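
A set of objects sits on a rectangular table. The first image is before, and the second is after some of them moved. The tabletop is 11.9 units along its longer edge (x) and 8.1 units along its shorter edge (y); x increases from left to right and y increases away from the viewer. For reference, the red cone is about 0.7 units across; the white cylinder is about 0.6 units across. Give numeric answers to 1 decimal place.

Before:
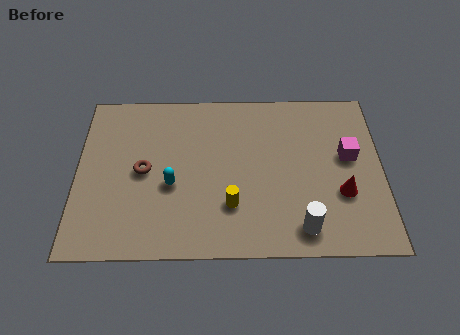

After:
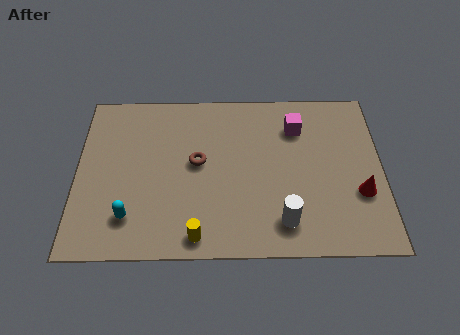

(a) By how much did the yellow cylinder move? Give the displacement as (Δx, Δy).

(-1.3, -1.4)

The yellow cylinder was at about (6.0, 2.3) and moved to about (4.7, 0.9).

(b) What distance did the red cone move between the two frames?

0.7

From (10.3, 2.8) to (11.0, 2.8), the red cone covered √(0.7² + 0.0²) ≈ 0.7 units.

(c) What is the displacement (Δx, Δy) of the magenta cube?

(-2.0, 1.5)

The magenta cube started near (10.6, 4.6) and ended near (8.6, 6.1).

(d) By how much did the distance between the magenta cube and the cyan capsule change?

+0.8

They were about 7.0 units apart before and 7.8 after — 0.8 units further apart.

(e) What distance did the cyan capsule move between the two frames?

2.2

The cyan capsule moved from about (3.7, 3.3) to (2.1, 1.8), a distance of √(1.6² + 1.5²) ≈ 2.2.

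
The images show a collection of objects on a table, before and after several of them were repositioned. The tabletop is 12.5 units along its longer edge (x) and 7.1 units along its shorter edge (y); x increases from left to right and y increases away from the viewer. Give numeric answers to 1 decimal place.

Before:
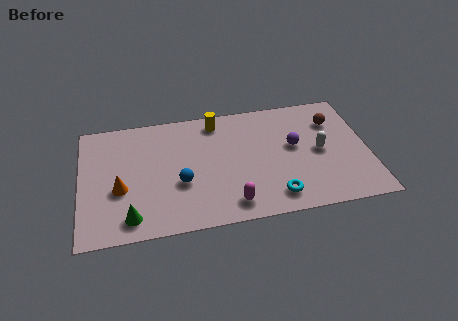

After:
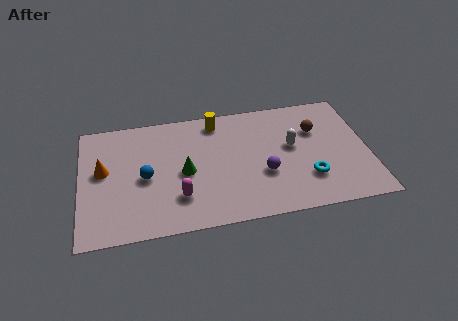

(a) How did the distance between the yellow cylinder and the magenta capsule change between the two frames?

-0.4

The distance was about 5.0 in the first image and 4.6 in the second, so they moved 0.4 units closer together.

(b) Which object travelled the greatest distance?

the green cone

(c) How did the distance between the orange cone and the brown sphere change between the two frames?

-0.4

Before: roughly 9.7 units apart; after: 9.3. That's 0.4 units closer together.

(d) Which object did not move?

the yellow cylinder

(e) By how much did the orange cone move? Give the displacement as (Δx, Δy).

(-0.7, 1.2)

The orange cone was at about (1.7, 2.8) and moved to about (1.0, 4.0).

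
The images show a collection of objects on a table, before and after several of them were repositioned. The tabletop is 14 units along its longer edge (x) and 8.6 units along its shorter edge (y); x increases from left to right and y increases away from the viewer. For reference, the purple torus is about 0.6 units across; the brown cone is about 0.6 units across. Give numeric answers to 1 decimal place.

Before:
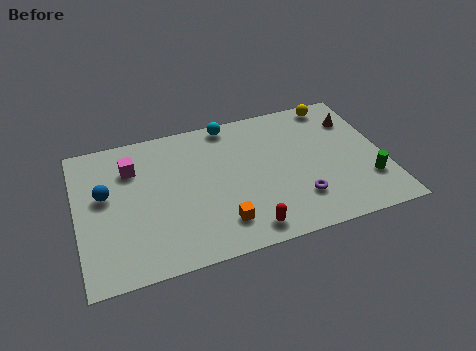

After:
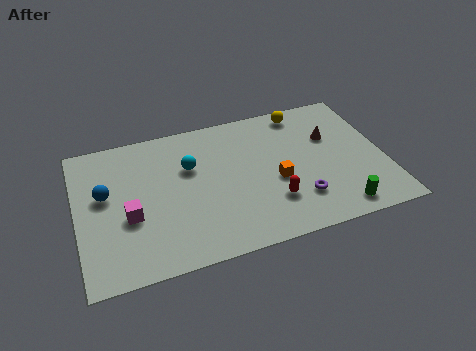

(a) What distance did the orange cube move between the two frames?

3.2

From (6.3, 1.8) to (9.0, 3.6), the orange cube covered √(2.7² + 1.8²) ≈ 3.2 units.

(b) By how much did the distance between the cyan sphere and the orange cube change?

-1.8

The distance was about 6.1 in the first image and 4.3 in the second, so they moved 1.8 units closer together.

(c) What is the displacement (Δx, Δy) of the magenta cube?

(-0.3, -2.9)

The magenta cube was at about (2.6, 6.3) and moved to about (2.3, 3.4).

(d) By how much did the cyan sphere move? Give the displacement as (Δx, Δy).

(-2.0, -2.2)

From the two frames, the cyan sphere sits at roughly (7.2, 7.8) before and (5.2, 5.6) after.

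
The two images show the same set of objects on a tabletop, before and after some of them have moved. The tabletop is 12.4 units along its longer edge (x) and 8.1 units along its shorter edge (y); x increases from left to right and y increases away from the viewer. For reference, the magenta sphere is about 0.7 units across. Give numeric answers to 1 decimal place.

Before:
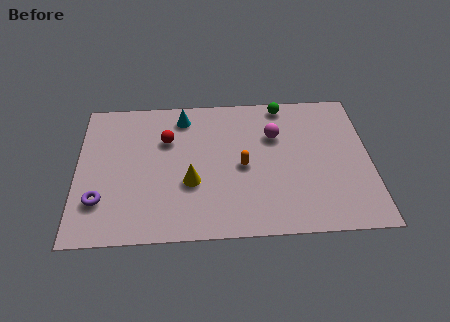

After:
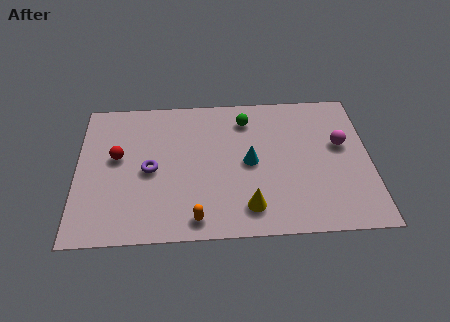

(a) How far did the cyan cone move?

4.0

From (4.5, 6.8) to (7.3, 4.0), the cyan cone covered √(2.8² + 2.8²) ≈ 4.0 units.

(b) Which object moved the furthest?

the cyan cone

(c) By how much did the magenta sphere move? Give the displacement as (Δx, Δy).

(2.8, -0.7)

The magenta sphere started near (8.4, 5.5) and ended near (11.2, 4.8).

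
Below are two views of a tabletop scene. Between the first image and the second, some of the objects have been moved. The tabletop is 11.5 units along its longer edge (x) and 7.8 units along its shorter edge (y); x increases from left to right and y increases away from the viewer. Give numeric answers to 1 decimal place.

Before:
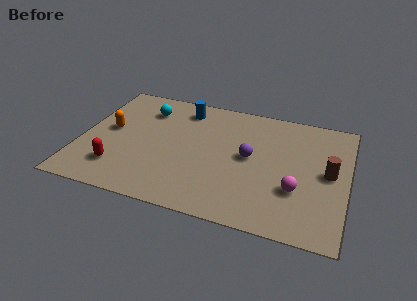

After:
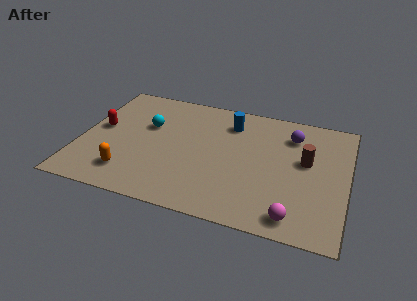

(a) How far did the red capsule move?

2.6

From (1.8, 1.8) to (0.8, 4.2), the red capsule covered √(1.0² + 2.4²) ≈ 2.6 units.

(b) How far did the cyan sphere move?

1.1

The cyan sphere was near (2.6, 6.0) before and (2.8, 4.9) after, so it travelled √(0.2² + 1.1²) ≈ 1.1 units.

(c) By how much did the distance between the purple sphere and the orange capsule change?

+1.9

Before: roughly 6.1 units apart; after: 8.0. That's 1.9 units further apart.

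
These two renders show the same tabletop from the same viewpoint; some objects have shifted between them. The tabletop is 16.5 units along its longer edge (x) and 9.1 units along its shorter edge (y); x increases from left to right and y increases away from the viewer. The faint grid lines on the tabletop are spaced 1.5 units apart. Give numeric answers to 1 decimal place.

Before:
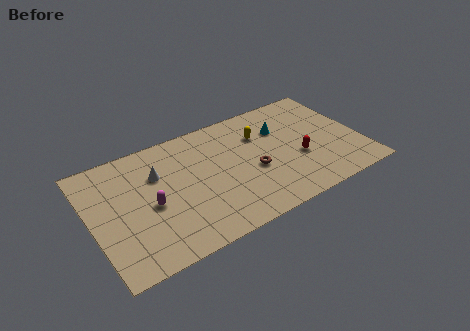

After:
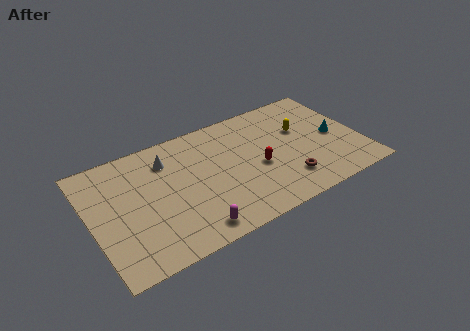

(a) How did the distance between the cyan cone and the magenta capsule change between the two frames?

+1.2

Before: roughly 8.7 units apart; after: 9.9. That's 1.2 units further apart.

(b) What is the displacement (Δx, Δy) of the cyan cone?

(3.1, -2.0)

From the two frames, the cyan cone sits at roughly (11.9, 6.3) before and (15.0, 4.3) after.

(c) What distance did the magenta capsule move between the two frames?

3.6

From (3.5, 4.1) to (5.6, 1.2), the magenta capsule covered √(2.1² + 2.9²) ≈ 3.6 units.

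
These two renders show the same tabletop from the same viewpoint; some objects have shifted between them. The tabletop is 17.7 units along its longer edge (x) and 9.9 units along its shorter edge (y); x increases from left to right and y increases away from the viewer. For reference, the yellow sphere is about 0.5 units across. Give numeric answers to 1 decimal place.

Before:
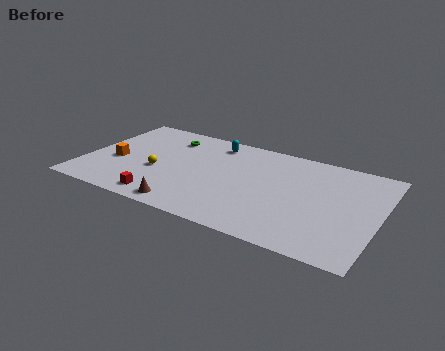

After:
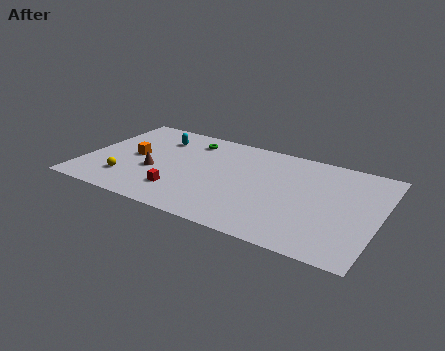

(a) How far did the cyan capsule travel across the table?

3.5

The cyan capsule was near (7.4, 8.4) before and (4.0, 7.6) after, so it travelled √(3.4² + 0.8²) ≈ 3.5 units.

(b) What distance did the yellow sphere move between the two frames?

2.3

From (4.5, 4.0) to (2.8, 2.4), the yellow sphere covered √(1.7² + 1.6²) ≈ 2.3 units.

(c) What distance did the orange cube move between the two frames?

1.3

The orange cube was near (1.9, 4.1) before and (2.9, 5.0) after, so it travelled √(1.0² + 0.9²) ≈ 1.3 units.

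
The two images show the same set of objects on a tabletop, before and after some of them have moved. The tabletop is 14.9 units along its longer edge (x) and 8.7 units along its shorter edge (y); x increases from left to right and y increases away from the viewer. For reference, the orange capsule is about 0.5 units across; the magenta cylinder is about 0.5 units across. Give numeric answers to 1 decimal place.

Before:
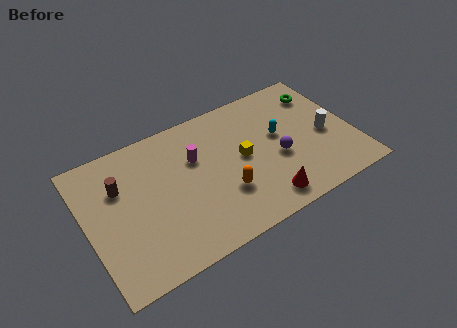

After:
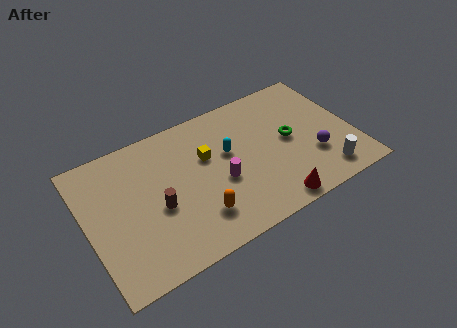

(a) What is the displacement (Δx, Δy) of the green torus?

(-2.2, -2.3)

From the two frames, the green torus sits at roughly (13.6, 6.8) before and (11.4, 4.5) after.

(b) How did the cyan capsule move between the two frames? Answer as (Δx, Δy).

(-2.9, 0.2)

The cyan capsule started near (10.9, 5.0) and ended near (8.0, 5.2).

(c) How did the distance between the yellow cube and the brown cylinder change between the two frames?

-3.3

The distance was about 6.8 in the first image and 3.5 in the second, so they moved 3.3 units closer together.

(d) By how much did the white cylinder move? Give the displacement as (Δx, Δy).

(-0.5, -2.5)

The white cylinder started near (13.4, 3.9) and ended near (12.9, 1.4).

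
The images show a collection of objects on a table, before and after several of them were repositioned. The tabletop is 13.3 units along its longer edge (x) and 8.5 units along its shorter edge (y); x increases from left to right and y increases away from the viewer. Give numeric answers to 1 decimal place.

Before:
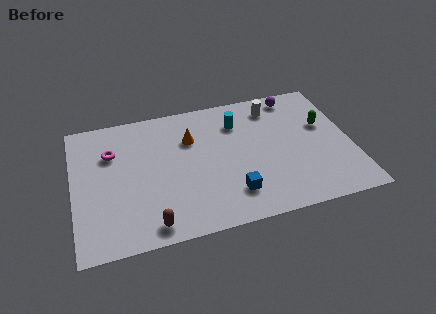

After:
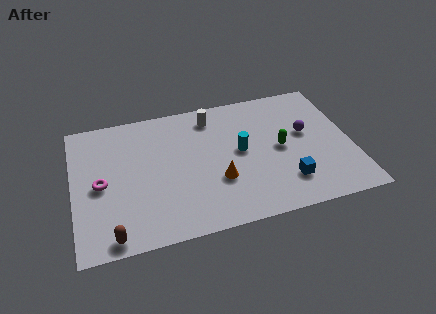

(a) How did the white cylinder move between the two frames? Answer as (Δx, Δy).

(-3.0, 0.1)

From the two frames, the white cylinder sits at roughly (9.8, 7.0) before and (6.8, 7.1) after.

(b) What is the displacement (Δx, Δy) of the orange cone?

(1.1, -3.0)

From the two frames, the orange cone sits at roughly (5.7, 5.9) before and (6.8, 2.9) after.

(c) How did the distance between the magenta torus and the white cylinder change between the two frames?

-1.7

The distance was about 8.0 in the first image and 6.3 in the second, so they moved 1.7 units closer together.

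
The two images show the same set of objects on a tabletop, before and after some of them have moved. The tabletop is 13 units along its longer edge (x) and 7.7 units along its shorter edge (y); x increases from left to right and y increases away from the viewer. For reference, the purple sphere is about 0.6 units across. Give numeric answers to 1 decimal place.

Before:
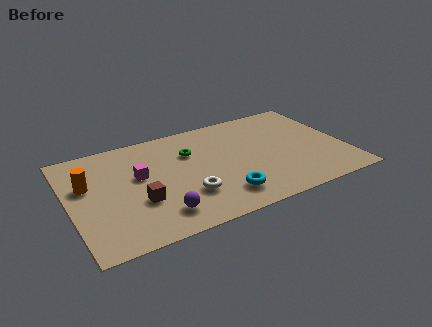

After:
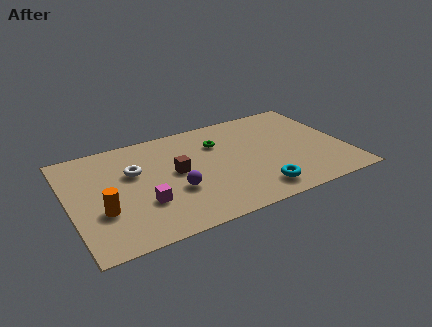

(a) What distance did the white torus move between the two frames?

3.4

From (5.3, 2.3) to (3.1, 4.9), the white torus covered √(2.2² + 2.6²) ≈ 3.4 units.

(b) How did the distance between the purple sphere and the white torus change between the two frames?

+1.1

They were about 1.6 units apart before and 2.7 after — 1.1 units further apart.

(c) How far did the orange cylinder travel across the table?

2.2

From (0.9, 4.8) to (1.4, 2.7), the orange cylinder covered √(0.5² + 2.1²) ≈ 2.2 units.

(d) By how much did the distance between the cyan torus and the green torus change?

+0.5

The distance was about 3.9 in the first image and 4.4 in the second, so they moved 0.5 units further apart.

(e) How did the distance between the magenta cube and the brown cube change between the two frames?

+0.5

The distance was about 1.8 in the first image and 2.3 in the second, so they moved 0.5 units further apart.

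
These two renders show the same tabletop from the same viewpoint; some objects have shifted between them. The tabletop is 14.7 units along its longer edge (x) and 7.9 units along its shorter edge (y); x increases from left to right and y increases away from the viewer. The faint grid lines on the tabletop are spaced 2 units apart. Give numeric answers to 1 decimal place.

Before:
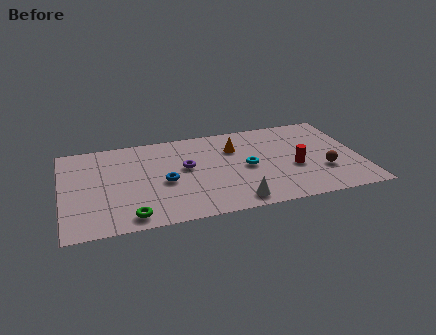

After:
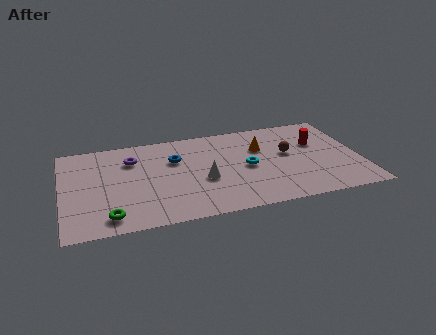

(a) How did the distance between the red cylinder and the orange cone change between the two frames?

-0.9

They were about 3.7 units apart before and 2.8 after — 0.9 units closer together.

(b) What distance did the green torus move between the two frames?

1.0

The green torus was near (3.2, 1.0) before and (2.2, 1.2) after, so it travelled √(1.0² + 0.2²) ≈ 1.0 units.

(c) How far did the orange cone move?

1.3

The orange cone moved from about (8.6, 5.6) to (9.9, 5.3), a distance of √(1.3² + 0.3²) ≈ 1.3.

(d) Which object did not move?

the cyan torus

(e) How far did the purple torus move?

2.9

The purple torus was near (6.1, 4.5) before and (3.5, 5.8) after, so it travelled √(2.6² + 1.3²) ≈ 2.9 units.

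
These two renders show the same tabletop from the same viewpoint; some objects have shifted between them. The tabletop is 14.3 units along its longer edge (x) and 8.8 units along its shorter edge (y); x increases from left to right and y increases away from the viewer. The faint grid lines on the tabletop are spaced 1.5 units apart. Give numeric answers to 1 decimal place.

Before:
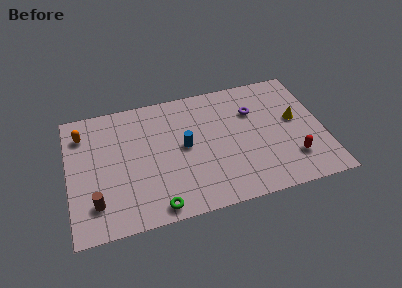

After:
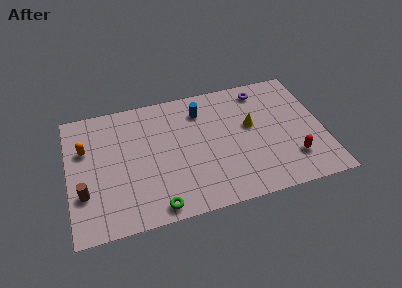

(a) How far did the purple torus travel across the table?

1.5

From (10.5, 6.1) to (11.1, 7.5), the purple torus covered √(0.6² + 1.4²) ≈ 1.5 units.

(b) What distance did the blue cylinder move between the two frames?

2.5

The blue cylinder moved from about (6.5, 4.6) to (7.6, 6.9), a distance of √(1.1² + 2.3²) ≈ 2.5.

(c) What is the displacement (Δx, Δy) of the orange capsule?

(0.1, -1.1)

From the two frames, the orange capsule sits at roughly (0.9, 6.9) before and (1.0, 5.8) after.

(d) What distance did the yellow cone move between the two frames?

2.5

The yellow cone moved from about (12.8, 4.9) to (10.3, 5.1), a distance of √(2.5² + 0.2²) ≈ 2.5.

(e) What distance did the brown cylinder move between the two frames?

1.0

The brown cylinder was near (1.4, 2.0) before and (0.8, 2.8) after, so it travelled √(0.6² + 0.8²) ≈ 1.0 units.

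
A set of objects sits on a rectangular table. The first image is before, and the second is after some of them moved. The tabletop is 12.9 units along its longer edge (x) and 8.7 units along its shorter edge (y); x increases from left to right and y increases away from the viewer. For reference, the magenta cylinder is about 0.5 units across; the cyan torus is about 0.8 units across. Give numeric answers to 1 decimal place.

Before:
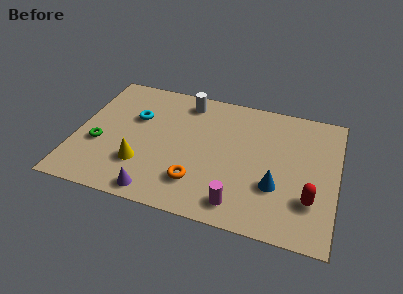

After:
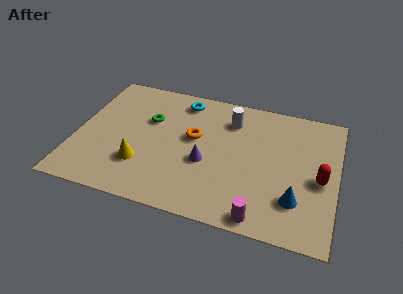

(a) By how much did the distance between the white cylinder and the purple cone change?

-3.2

Before: roughly 6.6 units apart; after: 3.4. That's 3.2 units closer together.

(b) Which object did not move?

the yellow cone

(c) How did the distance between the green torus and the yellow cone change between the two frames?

+0.8

Before: roughly 2.3 units apart; after: 3.1. That's 0.8 units further apart.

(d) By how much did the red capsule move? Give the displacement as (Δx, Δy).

(0.4, 1.4)

From the two frames, the red capsule sits at roughly (11.7, 2.5) before and (12.1, 3.9) after.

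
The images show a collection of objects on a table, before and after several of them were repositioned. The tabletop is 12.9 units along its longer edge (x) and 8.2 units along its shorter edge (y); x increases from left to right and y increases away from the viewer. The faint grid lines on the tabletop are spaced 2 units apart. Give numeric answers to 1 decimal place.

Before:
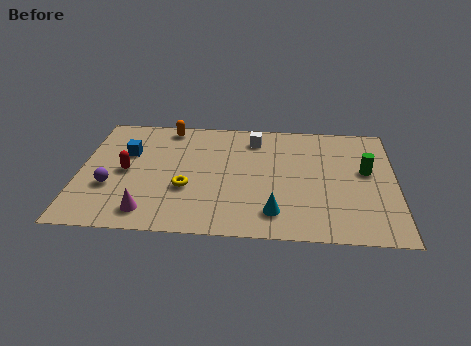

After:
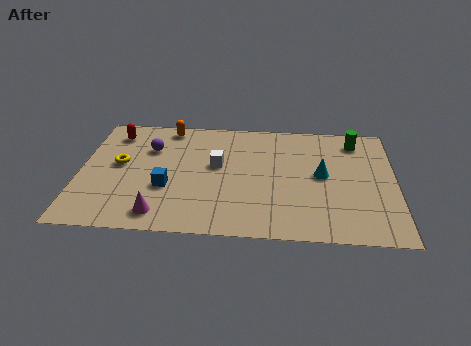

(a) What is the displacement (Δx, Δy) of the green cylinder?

(-0.4, 2.1)

From the two frames, the green cylinder sits at roughly (11.7, 4.7) before and (11.3, 6.8) after.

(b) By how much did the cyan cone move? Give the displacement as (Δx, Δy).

(1.9, 2.7)

From the two frames, the cyan cone sits at roughly (8.0, 1.6) before and (9.9, 4.3) after.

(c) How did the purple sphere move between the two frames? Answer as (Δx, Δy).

(1.5, 2.8)

The purple sphere started near (1.3, 2.9) and ended near (2.8, 5.7).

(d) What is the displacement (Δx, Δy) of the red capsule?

(-0.6, 2.7)

The red capsule was at about (1.9, 4.0) and moved to about (1.3, 6.7).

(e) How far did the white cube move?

2.5

The white cube was near (7.1, 6.7) before and (5.6, 4.7) after, so it travelled √(1.5² + 2.0²) ≈ 2.5 units.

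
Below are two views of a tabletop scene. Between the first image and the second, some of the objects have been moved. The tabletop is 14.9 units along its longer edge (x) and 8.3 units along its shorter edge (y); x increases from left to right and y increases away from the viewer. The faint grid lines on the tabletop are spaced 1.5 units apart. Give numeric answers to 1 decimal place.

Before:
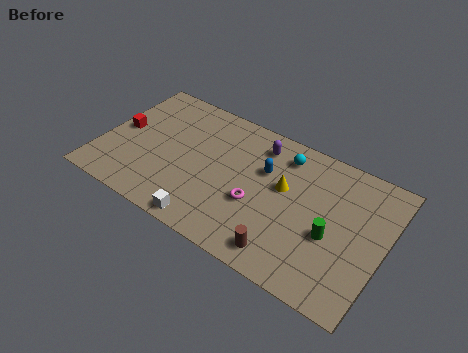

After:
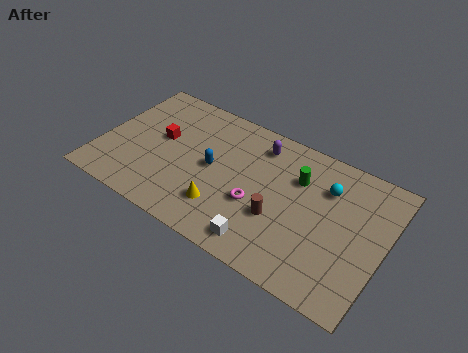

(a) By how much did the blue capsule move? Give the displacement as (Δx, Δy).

(-2.6, -1.2)

The blue capsule was at about (8.5, 5.4) and moved to about (5.9, 4.2).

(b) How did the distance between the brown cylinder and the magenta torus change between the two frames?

-1.5

They were about 2.7 units apart before and 1.2 after — 1.5 units closer together.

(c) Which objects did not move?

the purple capsule and the magenta torus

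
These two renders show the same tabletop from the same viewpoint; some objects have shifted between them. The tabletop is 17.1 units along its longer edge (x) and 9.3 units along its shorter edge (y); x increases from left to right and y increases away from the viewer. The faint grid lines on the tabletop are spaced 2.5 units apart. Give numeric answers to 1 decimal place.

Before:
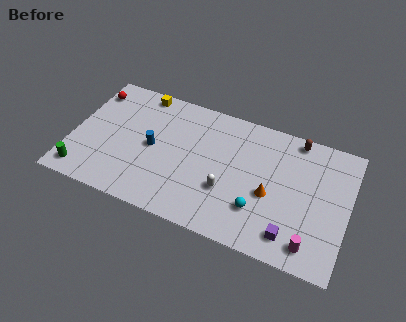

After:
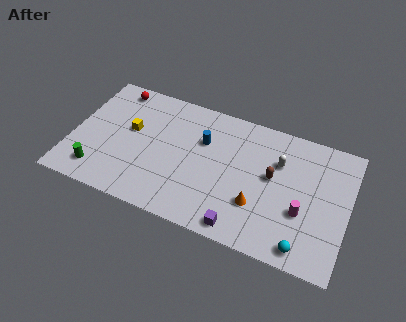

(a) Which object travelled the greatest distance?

the white capsule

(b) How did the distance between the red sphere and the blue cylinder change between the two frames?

+1.0

They were about 5.1 units apart before and 6.1 after — 1.0 units further apart.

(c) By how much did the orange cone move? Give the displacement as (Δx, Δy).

(-0.7, -1.0)

The orange cone started near (12.4, 3.9) and ended near (11.7, 2.9).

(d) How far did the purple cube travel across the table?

3.1

The purple cube was near (13.9, 1.6) before and (10.9, 1.0) after, so it travelled √(3.0² + 0.6²) ≈ 3.1 units.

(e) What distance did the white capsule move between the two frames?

4.3

From (9.8, 3.2) to (12.7, 6.4), the white capsule covered √(2.9² + 3.2²) ≈ 4.3 units.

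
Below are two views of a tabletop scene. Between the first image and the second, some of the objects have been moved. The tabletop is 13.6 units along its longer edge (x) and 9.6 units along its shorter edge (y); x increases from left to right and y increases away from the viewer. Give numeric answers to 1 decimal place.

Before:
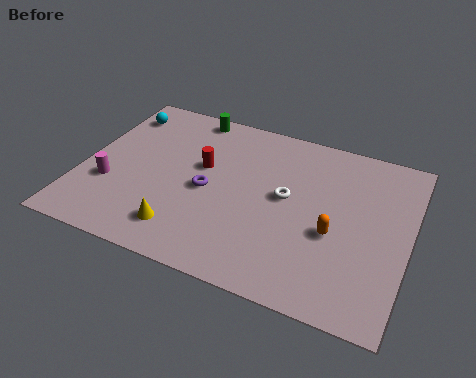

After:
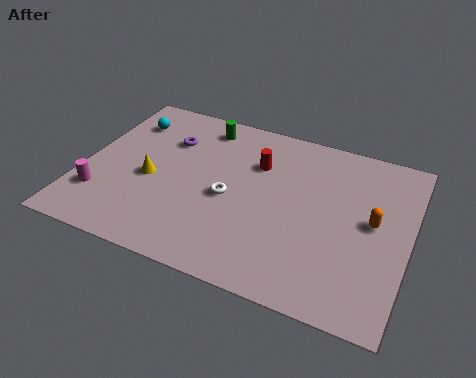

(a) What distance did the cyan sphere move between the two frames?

0.6

The cyan sphere moved from about (1.0, 7.8) to (1.4, 7.4), a distance of √(0.4² + 0.4²) ≈ 0.6.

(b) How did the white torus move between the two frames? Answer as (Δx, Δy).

(-2.3, -0.9)

The white torus started near (8.5, 5.2) and ended near (6.2, 4.3).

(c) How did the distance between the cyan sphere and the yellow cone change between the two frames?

-3.5

Before: roughly 7.0 units apart; after: 3.5. That's 3.5 units closer together.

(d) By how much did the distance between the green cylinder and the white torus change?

-1.5

The distance was about 5.7 in the first image and 4.2 in the second, so they moved 1.5 units closer together.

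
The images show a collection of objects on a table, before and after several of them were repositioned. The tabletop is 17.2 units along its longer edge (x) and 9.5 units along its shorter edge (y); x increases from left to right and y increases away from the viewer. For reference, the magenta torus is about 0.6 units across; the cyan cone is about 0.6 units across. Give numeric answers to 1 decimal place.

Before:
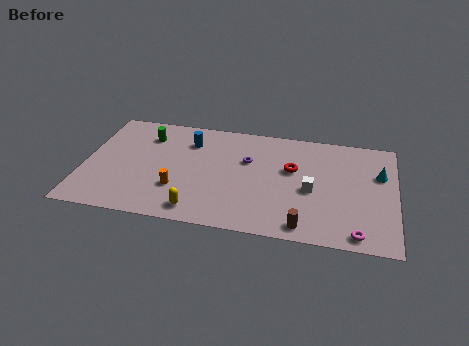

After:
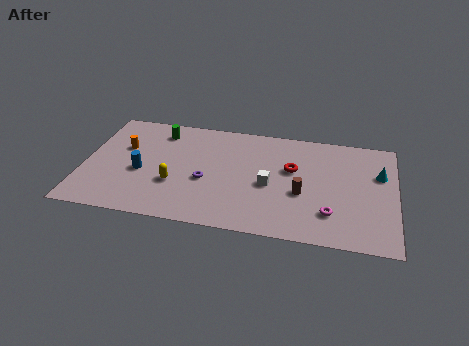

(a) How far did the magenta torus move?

2.1

The magenta torus moved from about (15.2, 1.0) to (13.7, 2.4), a distance of √(1.5² + 1.4²) ≈ 2.1.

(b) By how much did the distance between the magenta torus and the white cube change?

-0.3

Before: roughly 4.1 units apart; after: 3.8. That's 0.3 units closer together.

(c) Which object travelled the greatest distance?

the orange cylinder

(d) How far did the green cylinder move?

0.9

The green cylinder moved from about (3.3, 7.3) to (4.0, 7.8), a distance of √(0.7² + 0.5²) ≈ 0.9.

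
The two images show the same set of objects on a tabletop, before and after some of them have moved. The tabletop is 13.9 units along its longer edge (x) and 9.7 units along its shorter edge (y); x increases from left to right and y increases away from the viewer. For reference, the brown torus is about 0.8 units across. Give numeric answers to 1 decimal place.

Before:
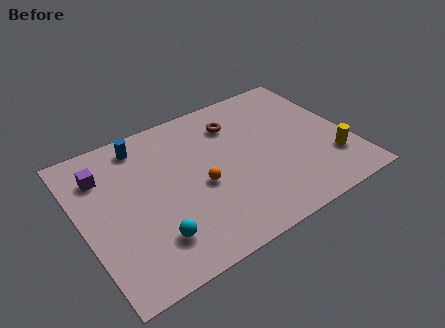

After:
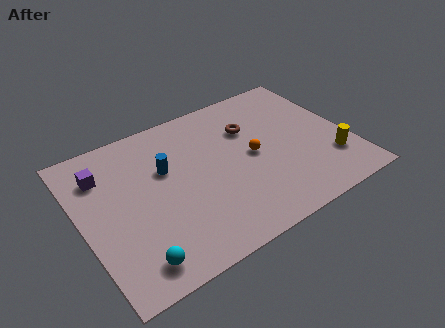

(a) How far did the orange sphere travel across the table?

3.0

From (6.0, 4.2) to (8.9, 4.8), the orange sphere covered √(2.9² + 0.6²) ≈ 3.0 units.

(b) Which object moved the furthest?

the orange sphere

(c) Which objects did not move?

the yellow cylinder and the purple cube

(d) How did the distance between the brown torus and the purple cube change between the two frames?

+0.7

They were about 7.0 units apart before and 7.7 after — 0.7 units further apart.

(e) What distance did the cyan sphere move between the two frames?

1.4

The cyan sphere moved from about (3.2, 2.2) to (2.1, 1.4), a distance of √(1.1² + 0.8²) ≈ 1.4.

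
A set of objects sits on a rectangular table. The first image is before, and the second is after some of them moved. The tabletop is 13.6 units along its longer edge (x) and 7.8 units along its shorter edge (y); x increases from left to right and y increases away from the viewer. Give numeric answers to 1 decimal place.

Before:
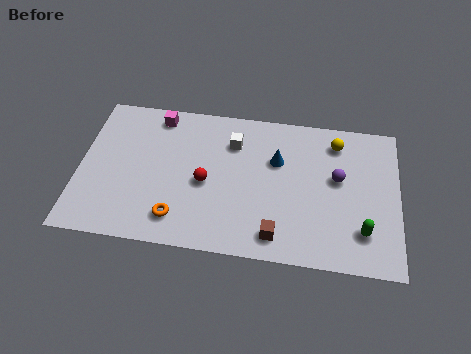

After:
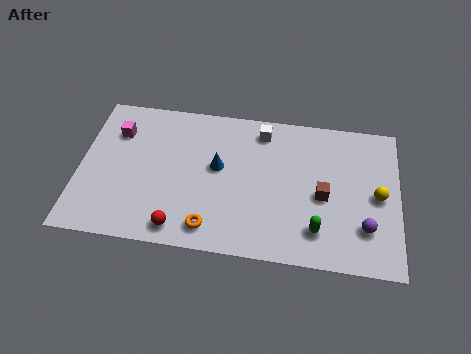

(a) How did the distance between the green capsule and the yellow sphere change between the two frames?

-1.4

They were about 4.7 units apart before and 3.3 after — 1.4 units closer together.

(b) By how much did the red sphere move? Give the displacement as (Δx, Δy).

(-1.0, -2.5)

The red sphere started near (5.4, 3.5) and ended near (4.4, 1.0).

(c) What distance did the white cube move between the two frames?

1.4

The white cube moved from about (6.5, 5.8) to (7.7, 6.6), a distance of √(1.2² + 0.8²) ≈ 1.4.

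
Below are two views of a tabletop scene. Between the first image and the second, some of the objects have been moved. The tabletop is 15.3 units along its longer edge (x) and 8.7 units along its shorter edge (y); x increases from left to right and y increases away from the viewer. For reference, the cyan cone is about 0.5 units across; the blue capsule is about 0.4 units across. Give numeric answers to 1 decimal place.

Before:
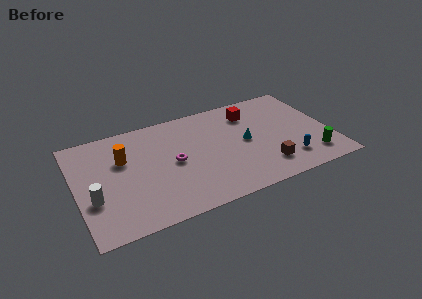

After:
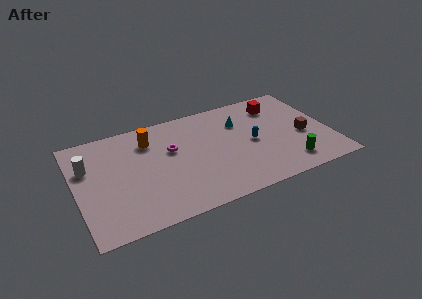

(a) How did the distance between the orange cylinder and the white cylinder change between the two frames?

+0.6

Before: roughly 3.3 units apart; after: 3.9. That's 0.6 units further apart.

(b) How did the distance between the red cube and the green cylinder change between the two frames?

-0.7

The distance was about 6.0 in the first image and 5.3 in the second, so they moved 0.7 units closer together.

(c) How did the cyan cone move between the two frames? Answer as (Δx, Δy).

(-0.1, 1.8)

From the two frames, the cyan cone sits at roughly (10.2, 4.4) before and (10.1, 6.2) after.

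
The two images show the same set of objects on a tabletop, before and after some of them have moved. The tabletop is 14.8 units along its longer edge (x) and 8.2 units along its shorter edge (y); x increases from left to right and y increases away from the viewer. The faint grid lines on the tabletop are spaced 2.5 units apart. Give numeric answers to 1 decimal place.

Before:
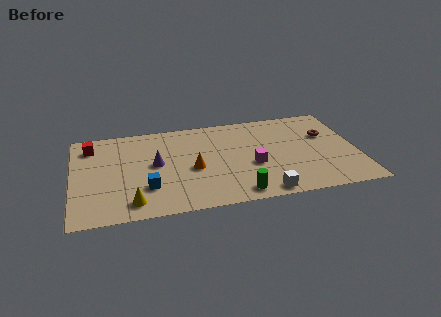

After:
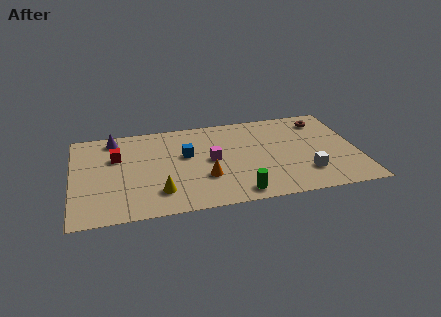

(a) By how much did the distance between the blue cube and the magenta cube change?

-4.1

The distance was about 5.6 in the first image and 1.5 in the second, so they moved 4.1 units closer together.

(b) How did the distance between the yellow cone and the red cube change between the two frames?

-1.6

Before: roughly 5.7 units apart; after: 4.1. That's 1.6 units closer together.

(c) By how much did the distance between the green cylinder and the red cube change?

-1.8

They were about 9.3 units apart before and 7.5 after — 1.8 units closer together.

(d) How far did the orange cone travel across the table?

1.1

From (6.2, 3.6) to (6.8, 2.7), the orange cone covered √(0.6² + 0.9²) ≈ 1.1 units.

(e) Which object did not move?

the green cylinder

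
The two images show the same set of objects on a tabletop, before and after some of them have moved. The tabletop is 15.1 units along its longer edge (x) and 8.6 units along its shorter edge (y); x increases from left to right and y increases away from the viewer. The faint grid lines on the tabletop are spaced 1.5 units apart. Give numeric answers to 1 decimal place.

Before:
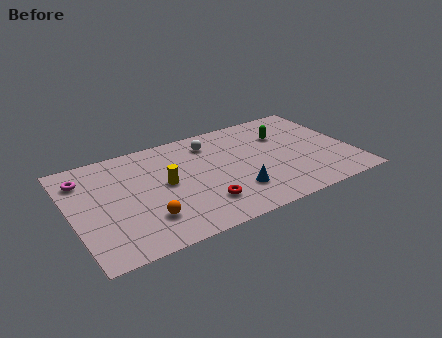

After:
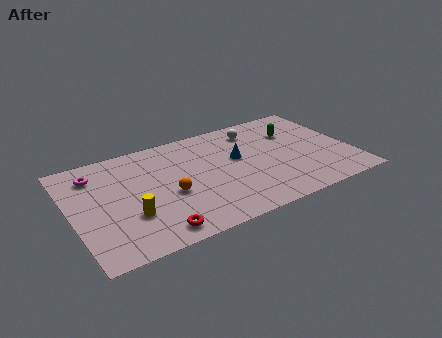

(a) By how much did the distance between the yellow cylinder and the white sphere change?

+4.8

The distance was about 3.7 in the first image and 8.5 in the second, so they moved 4.8 units further apart.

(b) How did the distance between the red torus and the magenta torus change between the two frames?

-1.2

Before: roughly 7.4 units apart; after: 6.2. That's 1.2 units closer together.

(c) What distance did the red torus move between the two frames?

2.9

The red torus moved from about (6.7, 2.1) to (4.0, 1.1), a distance of √(2.7² + 1.0²) ≈ 2.9.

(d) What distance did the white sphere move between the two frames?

2.5

The white sphere was near (7.8, 6.9) before and (10.3, 7.0) after, so it travelled √(2.5² + 0.1²) ≈ 2.5 units.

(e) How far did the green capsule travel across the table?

0.6

From (11.7, 6.0) to (12.3, 6.0), the green capsule covered √(0.6² + 0.0²) ≈ 0.6 units.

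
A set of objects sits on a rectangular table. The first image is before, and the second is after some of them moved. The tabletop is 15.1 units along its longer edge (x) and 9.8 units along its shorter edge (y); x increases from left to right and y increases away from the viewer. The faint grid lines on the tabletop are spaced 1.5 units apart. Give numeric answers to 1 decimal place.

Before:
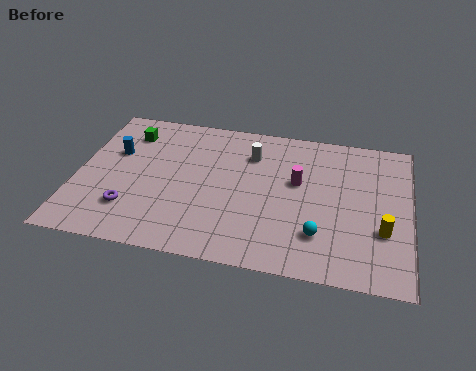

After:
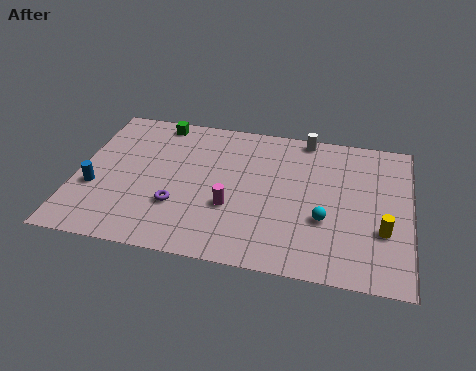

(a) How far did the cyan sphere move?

1.0

The cyan sphere moved from about (11.1, 2.5) to (11.3, 3.5), a distance of √(0.2² + 1.0²) ≈ 1.0.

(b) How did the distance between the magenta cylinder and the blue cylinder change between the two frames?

-2.2

The distance was about 8.4 in the first image and 6.2 in the second, so they moved 2.2 units closer together.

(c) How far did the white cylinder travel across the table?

2.9

The white cylinder moved from about (7.8, 7.3) to (10.2, 9.0), a distance of √(2.4² + 1.7²) ≈ 2.9.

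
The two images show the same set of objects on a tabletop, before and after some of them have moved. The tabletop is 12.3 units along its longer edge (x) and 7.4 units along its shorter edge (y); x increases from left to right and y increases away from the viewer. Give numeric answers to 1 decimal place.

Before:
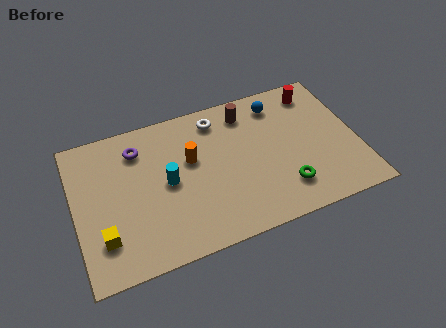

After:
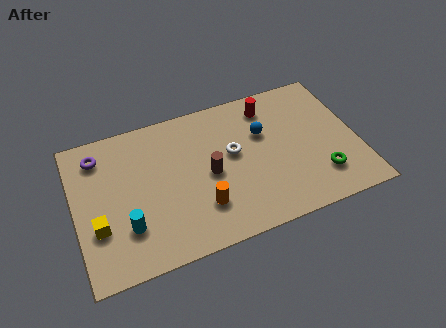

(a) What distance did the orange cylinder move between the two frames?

2.5

The orange cylinder moved from about (5.1, 4.5) to (5.3, 2.0), a distance of √(0.2² + 2.5²) ≈ 2.5.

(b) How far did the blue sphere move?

1.5

The blue sphere moved from about (9.1, 6.1) to (8.3, 4.8), a distance of √(0.8² + 1.3²) ≈ 1.5.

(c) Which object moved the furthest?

the brown cylinder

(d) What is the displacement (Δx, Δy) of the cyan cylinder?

(-1.9, -1.6)

The cyan cylinder was at about (4.0, 3.7) and moved to about (2.1, 2.1).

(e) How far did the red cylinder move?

2.1

From (10.8, 6.2) to (8.7, 6.1), the red cylinder covered √(2.1² + 0.1²) ≈ 2.1 units.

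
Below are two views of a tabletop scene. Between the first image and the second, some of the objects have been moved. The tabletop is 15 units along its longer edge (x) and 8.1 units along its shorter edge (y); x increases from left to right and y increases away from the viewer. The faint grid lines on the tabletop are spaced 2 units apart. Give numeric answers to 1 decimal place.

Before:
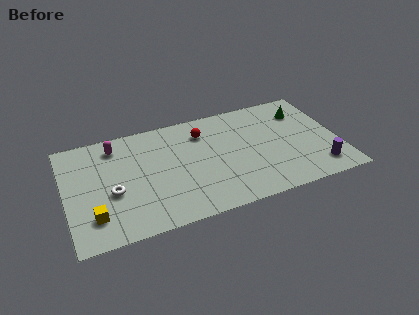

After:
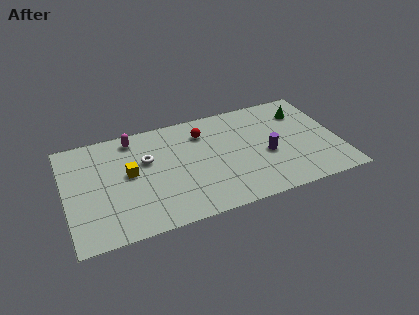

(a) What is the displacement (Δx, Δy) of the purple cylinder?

(-2.7, 1.9)

From the two frames, the purple cylinder sits at roughly (13.7, 1.5) before and (11.0, 3.4) after.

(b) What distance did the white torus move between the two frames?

2.7

The white torus moved from about (2.5, 3.3) to (4.5, 5.1), a distance of √(2.0² + 1.8²) ≈ 2.7.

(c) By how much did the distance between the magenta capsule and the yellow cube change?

-2.4

Before: roughly 5.0 units apart; after: 2.6. That's 2.4 units closer together.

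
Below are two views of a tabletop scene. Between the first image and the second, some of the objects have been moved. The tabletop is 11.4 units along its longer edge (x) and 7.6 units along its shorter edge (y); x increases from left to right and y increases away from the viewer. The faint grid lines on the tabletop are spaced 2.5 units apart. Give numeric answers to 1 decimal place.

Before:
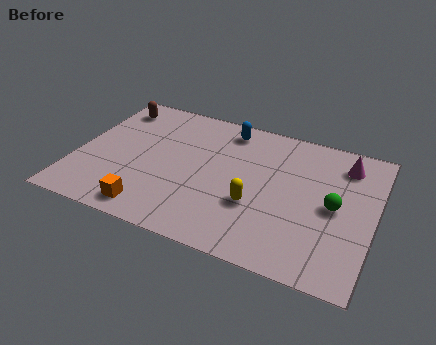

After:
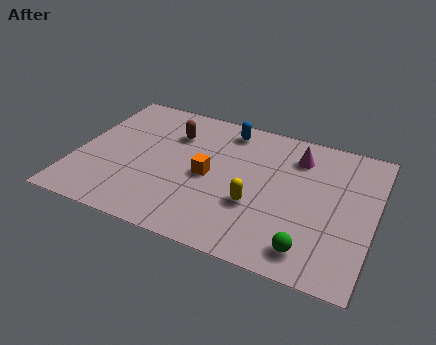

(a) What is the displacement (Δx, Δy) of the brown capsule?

(2.5, -0.8)

The brown capsule started near (1.0, 6.3) and ended near (3.5, 5.5).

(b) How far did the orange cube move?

3.2

The orange cube moved from about (3.2, 1.0) to (5.1, 3.6), a distance of √(1.9² + 2.6²) ≈ 3.2.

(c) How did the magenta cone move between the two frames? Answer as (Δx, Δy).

(-1.8, -0.2)

From the two frames, the magenta cone sits at roughly (10.1, 6.1) before and (8.3, 5.9) after.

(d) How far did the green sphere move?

2.6

The green sphere was near (9.9, 3.7) before and (9.2, 1.2) after, so it travelled √(0.7² + 2.5²) ≈ 2.6 units.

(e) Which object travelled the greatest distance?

the orange cube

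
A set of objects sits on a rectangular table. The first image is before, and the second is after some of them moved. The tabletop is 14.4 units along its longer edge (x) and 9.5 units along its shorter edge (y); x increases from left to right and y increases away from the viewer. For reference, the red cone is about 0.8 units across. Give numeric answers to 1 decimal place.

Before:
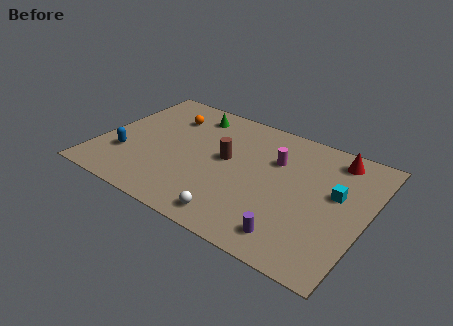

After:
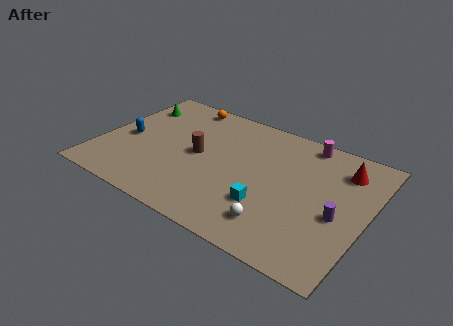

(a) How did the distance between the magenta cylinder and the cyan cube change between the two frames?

+2.2

They were about 3.5 units apart before and 5.7 after — 2.2 units further apart.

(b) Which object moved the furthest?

the cyan cube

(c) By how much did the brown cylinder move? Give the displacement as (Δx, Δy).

(-1.5, -0.4)

The brown cylinder was at about (6.8, 5.2) and moved to about (5.3, 4.8).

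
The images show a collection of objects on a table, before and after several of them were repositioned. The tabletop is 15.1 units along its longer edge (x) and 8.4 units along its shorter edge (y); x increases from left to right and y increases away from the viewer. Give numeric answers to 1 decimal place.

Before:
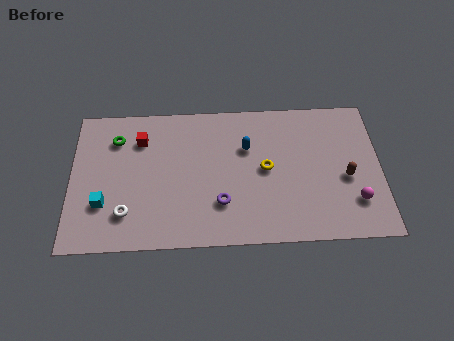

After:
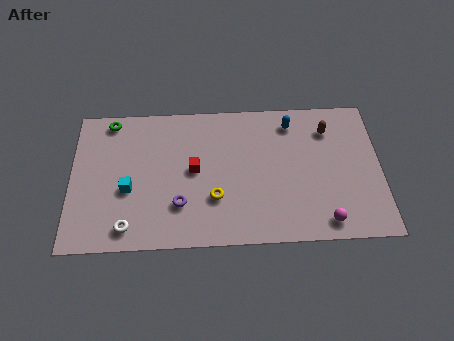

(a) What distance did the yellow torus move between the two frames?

3.0

From (9.5, 4.3) to (7.0, 2.7), the yellow torus covered √(2.5² + 1.6²) ≈ 3.0 units.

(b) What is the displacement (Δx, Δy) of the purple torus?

(-2.0, 0.0)

From the two frames, the purple torus sits at roughly (7.3, 2.4) before and (5.3, 2.4) after.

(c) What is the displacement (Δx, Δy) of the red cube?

(2.6, -1.9)

From the two frames, the red cube sits at roughly (3.4, 6.3) before and (6.0, 4.4) after.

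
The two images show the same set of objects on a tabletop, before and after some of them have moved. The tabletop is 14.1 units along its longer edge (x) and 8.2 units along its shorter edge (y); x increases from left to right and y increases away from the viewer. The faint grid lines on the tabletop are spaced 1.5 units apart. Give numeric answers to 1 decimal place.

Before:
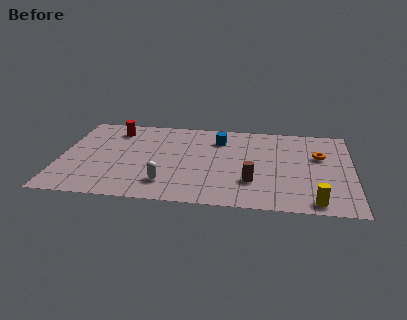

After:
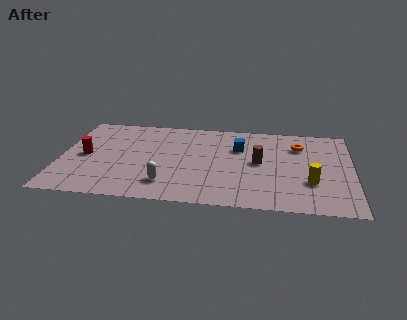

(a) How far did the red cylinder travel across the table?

3.0

From (2.5, 6.7) to (1.2, 4.0), the red cylinder covered √(1.3² + 2.7²) ≈ 3.0 units.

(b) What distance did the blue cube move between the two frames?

1.2

The blue cube was near (7.6, 6.3) before and (8.6, 5.6) after, so it travelled √(1.0² + 0.7²) ≈ 1.2 units.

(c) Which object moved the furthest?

the red cylinder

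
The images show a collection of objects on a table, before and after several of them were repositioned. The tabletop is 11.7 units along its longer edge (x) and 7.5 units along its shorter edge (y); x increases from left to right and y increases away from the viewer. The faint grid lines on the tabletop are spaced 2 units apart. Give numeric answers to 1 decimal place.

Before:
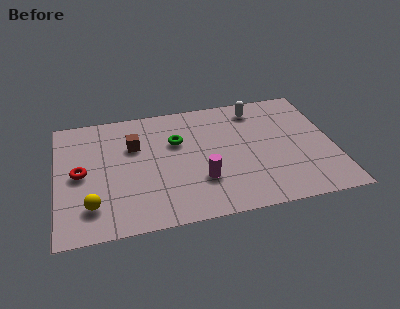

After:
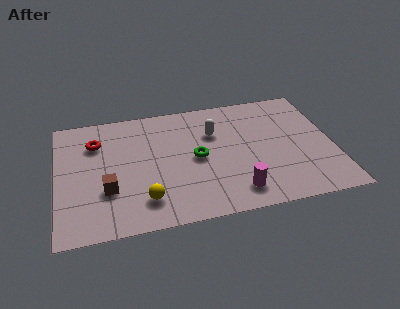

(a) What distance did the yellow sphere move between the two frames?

2.2

The yellow sphere was near (1.4, 1.7) before and (3.6, 1.6) after, so it travelled √(2.2² + 0.1²) ≈ 2.2 units.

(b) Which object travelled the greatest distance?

the brown cube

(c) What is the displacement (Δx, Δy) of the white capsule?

(-1.9, -1.2)

The white capsule started near (8.6, 6.3) and ended near (6.7, 5.1).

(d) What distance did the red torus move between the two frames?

1.9

From (1.0, 3.7) to (1.7, 5.5), the red torus covered √(0.7² + 1.8²) ≈ 1.9 units.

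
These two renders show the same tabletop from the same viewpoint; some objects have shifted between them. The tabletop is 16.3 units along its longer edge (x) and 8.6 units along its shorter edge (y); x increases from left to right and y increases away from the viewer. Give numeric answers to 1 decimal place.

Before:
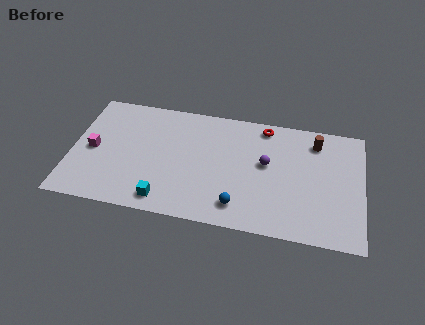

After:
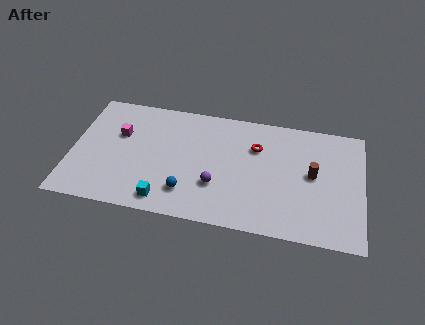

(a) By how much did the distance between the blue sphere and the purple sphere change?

-1.8

They were about 3.6 units apart before and 1.8 after — 1.8 units closer together.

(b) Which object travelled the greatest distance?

the purple sphere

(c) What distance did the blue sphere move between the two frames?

2.9

The blue sphere moved from about (9.5, 1.6) to (6.6, 2.0), a distance of √(2.9² + 0.4²) ≈ 2.9.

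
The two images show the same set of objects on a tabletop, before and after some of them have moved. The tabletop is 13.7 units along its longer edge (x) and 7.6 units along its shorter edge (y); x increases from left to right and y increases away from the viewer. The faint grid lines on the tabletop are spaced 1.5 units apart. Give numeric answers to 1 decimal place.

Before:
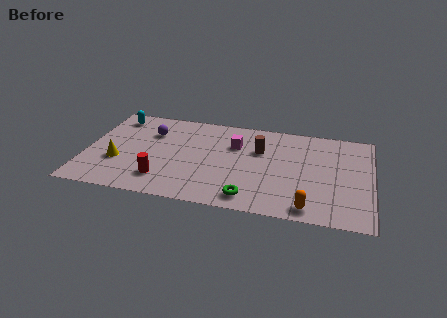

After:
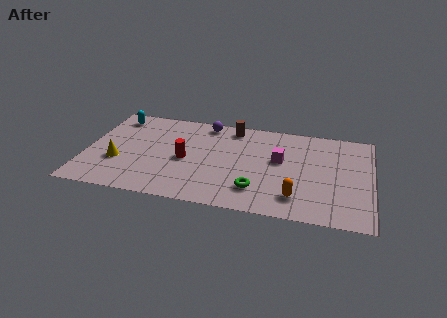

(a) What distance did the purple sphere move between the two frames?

2.9

From (3.0, 5.4) to (5.6, 6.7), the purple sphere covered √(2.6² + 1.3²) ≈ 2.9 units.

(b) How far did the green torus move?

0.8

The green torus was near (8.0, 1.1) before and (8.3, 1.8) after, so it travelled √(0.3² + 0.7²) ≈ 0.8 units.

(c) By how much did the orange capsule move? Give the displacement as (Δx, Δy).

(-0.6, 0.7)

From the two frames, the orange capsule sits at roughly (10.8, 0.9) before and (10.2, 1.6) after.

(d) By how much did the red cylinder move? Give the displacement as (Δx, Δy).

(1.0, 1.8)

From the two frames, the red cylinder sits at roughly (3.8, 1.7) before and (4.8, 3.5) after.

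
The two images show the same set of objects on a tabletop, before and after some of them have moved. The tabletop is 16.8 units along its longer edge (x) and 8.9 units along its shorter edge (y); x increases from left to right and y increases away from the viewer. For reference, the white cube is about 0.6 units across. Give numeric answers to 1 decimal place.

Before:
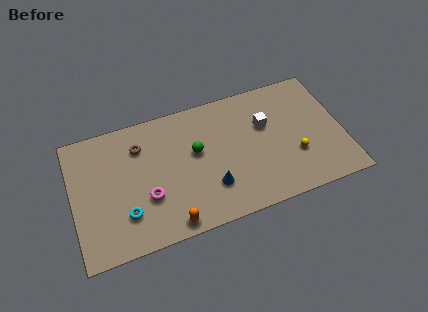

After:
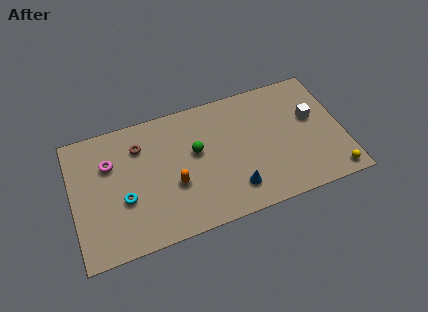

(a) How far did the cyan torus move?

1.0

The cyan torus moved from about (3.1, 2.4) to (3.1, 3.4), a distance of √(0.0² + 1.0²) ≈ 1.0.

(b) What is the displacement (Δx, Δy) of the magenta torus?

(-2.1, 3.0)

The magenta torus started near (4.5, 3.1) and ended near (2.4, 6.1).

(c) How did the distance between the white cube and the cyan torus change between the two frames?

+2.5

They were about 9.6 units apart before and 12.1 after — 2.5 units further apart.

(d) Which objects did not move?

the green sphere and the brown torus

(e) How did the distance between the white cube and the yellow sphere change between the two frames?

+1.3

They were about 3.1 units apart before and 4.4 after — 1.3 units further apart.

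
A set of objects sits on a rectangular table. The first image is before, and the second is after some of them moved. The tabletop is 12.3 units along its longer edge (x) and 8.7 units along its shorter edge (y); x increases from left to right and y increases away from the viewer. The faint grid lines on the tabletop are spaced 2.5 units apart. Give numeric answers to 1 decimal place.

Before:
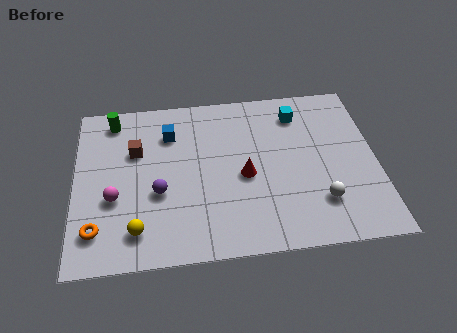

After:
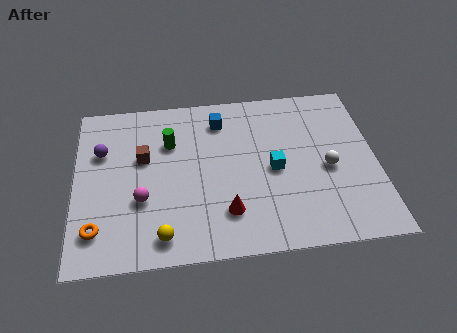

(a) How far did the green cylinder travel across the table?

2.7

The green cylinder was near (1.6, 7.5) before and (3.9, 6.0) after, so it travelled √(2.3² + 1.5²) ≈ 2.7 units.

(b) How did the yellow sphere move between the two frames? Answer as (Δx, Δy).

(1.0, -0.4)

The yellow sphere was at about (2.5, 1.6) and moved to about (3.5, 1.2).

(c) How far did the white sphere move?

1.7

The white sphere was near (9.9, 2.2) before and (10.3, 3.9) after, so it travelled √(0.4² + 1.7²) ≈ 1.7 units.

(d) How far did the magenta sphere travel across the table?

1.1

The magenta sphere moved from about (1.6, 3.3) to (2.7, 3.1), a distance of √(1.1² + 0.2²) ≈ 1.1.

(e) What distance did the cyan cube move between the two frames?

3.1

The cyan cube was near (9.2, 7.0) before and (8.1, 4.1) after, so it travelled √(1.1² + 2.9²) ≈ 3.1 units.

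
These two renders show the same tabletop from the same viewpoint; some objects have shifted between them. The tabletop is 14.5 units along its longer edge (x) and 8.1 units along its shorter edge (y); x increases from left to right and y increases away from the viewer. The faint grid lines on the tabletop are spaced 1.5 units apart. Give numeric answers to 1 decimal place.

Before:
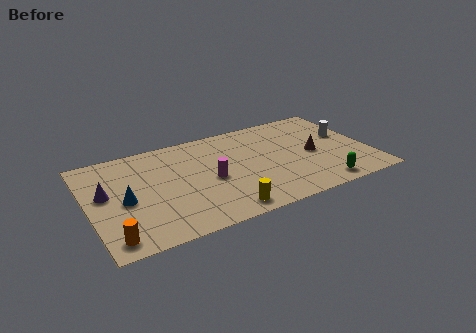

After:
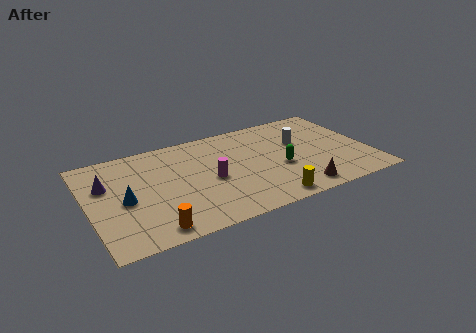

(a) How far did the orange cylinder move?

2.0

The orange cylinder moved from about (0.9, 1.1) to (2.9, 1.0), a distance of √(2.0² + 0.1²) ≈ 2.0.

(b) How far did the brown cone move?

3.0

The brown cone was near (11.6, 3.8) before and (10.4, 1.1) after, so it travelled √(1.2² + 2.7²) ≈ 3.0 units.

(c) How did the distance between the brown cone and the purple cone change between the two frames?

-0.4

Before: roughly 10.7 units apart; after: 10.3. That's 0.4 units closer together.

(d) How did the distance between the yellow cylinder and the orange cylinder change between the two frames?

+0.3

They were about 5.6 units apart before and 5.9 after — 0.3 units further apart.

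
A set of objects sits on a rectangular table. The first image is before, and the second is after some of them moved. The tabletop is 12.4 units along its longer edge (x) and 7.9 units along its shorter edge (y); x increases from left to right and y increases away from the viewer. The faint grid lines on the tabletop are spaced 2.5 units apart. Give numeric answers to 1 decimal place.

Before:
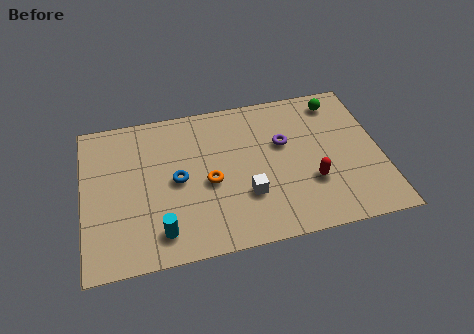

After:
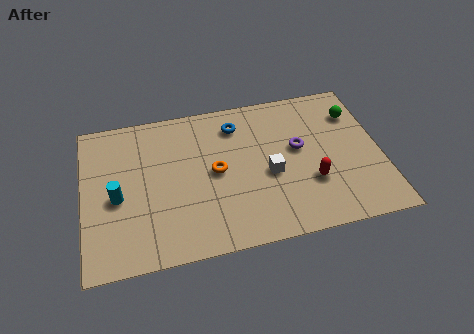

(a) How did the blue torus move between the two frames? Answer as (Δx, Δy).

(2.6, 2.4)

The blue torus was at about (3.9, 3.9) and moved to about (6.5, 6.3).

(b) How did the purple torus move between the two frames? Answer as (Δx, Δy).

(0.6, -0.4)

The purple torus was at about (8.4, 4.9) and moved to about (9.0, 4.5).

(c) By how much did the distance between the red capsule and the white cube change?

-0.8

Before: roughly 2.7 units apart; after: 1.9. That's 0.8 units closer together.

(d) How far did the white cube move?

1.3

From (6.7, 2.5) to (7.7, 3.4), the white cube covered √(1.0² + 0.9²) ≈ 1.3 units.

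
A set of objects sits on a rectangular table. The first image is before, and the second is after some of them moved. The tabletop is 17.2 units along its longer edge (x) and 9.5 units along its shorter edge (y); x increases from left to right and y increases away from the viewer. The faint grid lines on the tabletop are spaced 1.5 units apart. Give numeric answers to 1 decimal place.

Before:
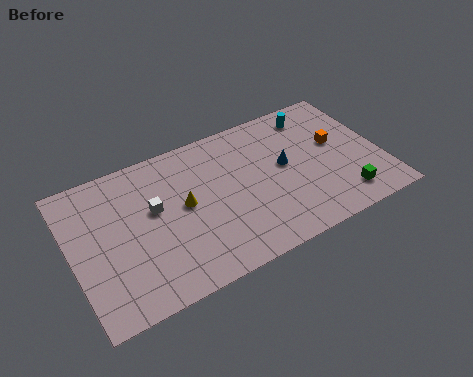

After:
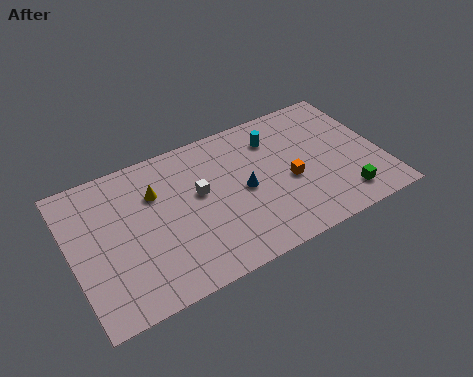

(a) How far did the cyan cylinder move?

2.5

The cyan cylinder was near (14.0, 8.0) before and (11.6, 7.3) after, so it travelled √(2.4² + 0.7²) ≈ 2.5 units.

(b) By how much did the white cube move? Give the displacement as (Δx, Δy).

(2.5, -0.1)

The white cube started near (4.6, 5.6) and ended near (7.1, 5.5).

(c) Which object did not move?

the green cube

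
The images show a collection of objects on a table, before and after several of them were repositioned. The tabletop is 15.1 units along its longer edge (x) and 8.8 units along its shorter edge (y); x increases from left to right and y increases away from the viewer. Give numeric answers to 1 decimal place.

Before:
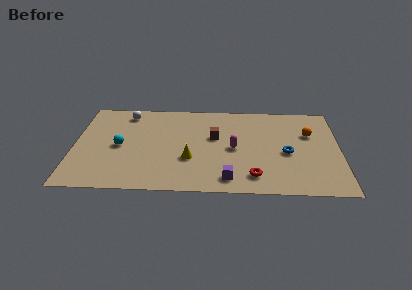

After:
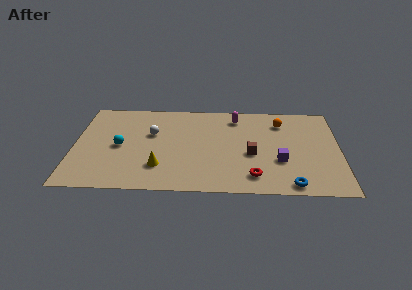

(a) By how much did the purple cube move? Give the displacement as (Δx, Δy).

(2.9, 1.8)

The purple cube started near (8.8, 1.3) and ended near (11.7, 3.1).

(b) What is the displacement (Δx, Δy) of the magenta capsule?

(0.1, 3.1)

The magenta capsule started near (9.1, 4.2) and ended near (9.2, 7.3).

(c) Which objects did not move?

the cyan sphere and the red torus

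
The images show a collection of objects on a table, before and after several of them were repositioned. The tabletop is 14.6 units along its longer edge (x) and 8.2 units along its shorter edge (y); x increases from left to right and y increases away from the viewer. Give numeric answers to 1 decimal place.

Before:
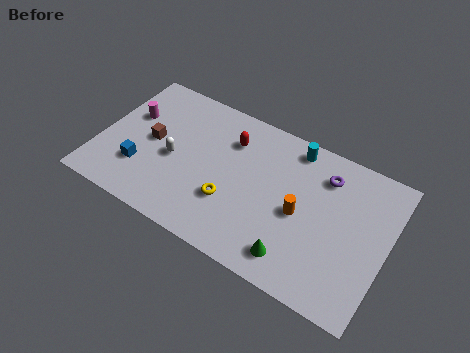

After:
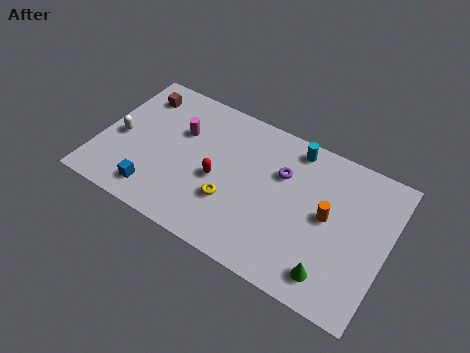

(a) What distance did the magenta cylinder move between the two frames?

2.6

The magenta cylinder was near (1.3, 5.2) before and (3.9, 5.4) after, so it travelled √(2.6² + 0.2²) ≈ 2.6 units.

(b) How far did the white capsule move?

2.8

The white capsule was near (3.8, 3.7) before and (1.0, 3.7) after, so it travelled √(2.8² + 0.0²) ≈ 2.8 units.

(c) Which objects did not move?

the cyan cylinder and the yellow torus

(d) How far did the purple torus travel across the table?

2.3

The purple torus was near (11.2, 6.4) before and (9.1, 5.5) after, so it travelled √(2.1² + 0.9²) ≈ 2.3 units.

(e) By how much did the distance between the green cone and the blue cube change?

+0.8

Before: roughly 8.2 units apart; after: 9.0. That's 0.8 units further apart.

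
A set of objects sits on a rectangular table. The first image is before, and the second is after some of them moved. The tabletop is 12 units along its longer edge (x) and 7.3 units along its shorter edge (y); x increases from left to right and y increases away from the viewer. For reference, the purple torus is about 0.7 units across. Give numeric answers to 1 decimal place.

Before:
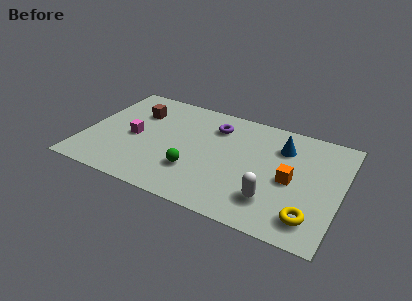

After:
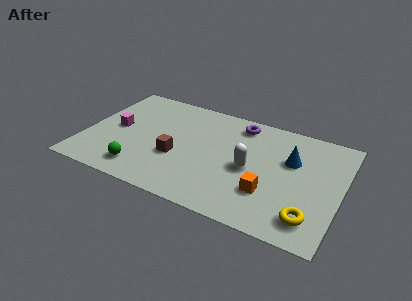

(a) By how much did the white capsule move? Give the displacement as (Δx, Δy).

(-1.2, 1.6)

The white capsule was at about (9.0, 1.8) and moved to about (7.8, 3.4).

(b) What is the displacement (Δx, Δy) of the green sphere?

(-2.4, -0.9)

The green sphere was at about (5.3, 2.2) and moved to about (2.9, 1.3).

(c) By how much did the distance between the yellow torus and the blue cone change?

-0.8

They were about 4.3 units apart before and 3.5 after — 0.8 units closer together.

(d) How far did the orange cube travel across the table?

1.5

The orange cube was near (9.7, 3.4) before and (8.8, 2.2) after, so it travelled √(0.9² + 1.2²) ≈ 1.5 units.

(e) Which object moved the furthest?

the brown cube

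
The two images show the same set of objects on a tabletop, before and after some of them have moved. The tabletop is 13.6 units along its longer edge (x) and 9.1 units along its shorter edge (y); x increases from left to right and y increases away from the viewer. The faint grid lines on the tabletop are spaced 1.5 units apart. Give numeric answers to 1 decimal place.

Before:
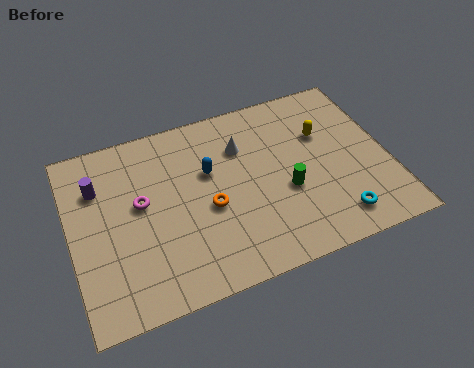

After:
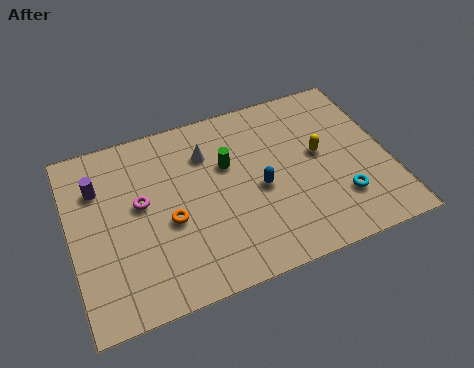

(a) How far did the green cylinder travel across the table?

3.2

The green cylinder moved from about (9.1, 3.6) to (6.8, 5.8), a distance of √(2.3² + 2.2²) ≈ 3.2.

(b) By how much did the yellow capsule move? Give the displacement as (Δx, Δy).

(-0.3, -1.0)

The yellow capsule was at about (11.0, 6.0) and moved to about (10.7, 5.0).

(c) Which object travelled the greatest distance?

the green cylinder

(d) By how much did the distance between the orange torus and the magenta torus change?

-1.3

They were about 3.0 units apart before and 1.7 after — 1.3 units closer together.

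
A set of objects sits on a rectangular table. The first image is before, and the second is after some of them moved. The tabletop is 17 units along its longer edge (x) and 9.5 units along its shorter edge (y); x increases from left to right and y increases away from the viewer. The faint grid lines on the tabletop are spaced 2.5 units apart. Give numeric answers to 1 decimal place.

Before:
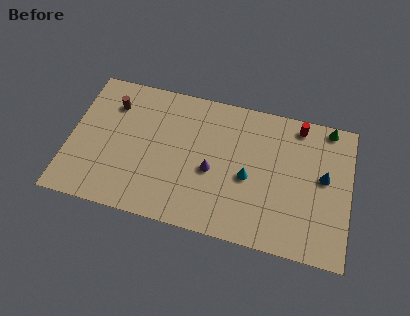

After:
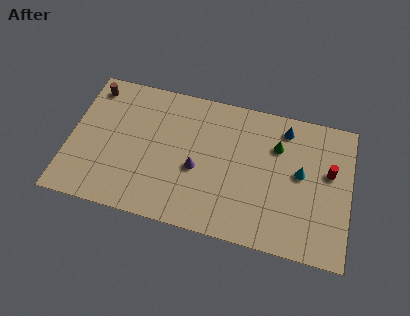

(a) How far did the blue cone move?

3.7

From (15.4, 5.3) to (12.9, 8.0), the blue cone covered √(2.5² + 2.7²) ≈ 3.7 units.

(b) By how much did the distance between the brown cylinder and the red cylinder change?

+3.4

The distance was about 11.4 in the first image and 14.8 in the second, so they moved 3.4 units further apart.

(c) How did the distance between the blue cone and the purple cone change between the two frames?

-0.3

Before: roughly 6.8 units apart; after: 6.5. That's 0.3 units closer together.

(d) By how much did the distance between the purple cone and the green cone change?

-2.8

The distance was about 8.2 in the first image and 5.4 in the second, so they moved 2.8 units closer together.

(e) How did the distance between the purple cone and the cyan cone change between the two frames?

+4.1

Before: roughly 2.2 units apart; after: 6.3. That's 4.1 units further apart.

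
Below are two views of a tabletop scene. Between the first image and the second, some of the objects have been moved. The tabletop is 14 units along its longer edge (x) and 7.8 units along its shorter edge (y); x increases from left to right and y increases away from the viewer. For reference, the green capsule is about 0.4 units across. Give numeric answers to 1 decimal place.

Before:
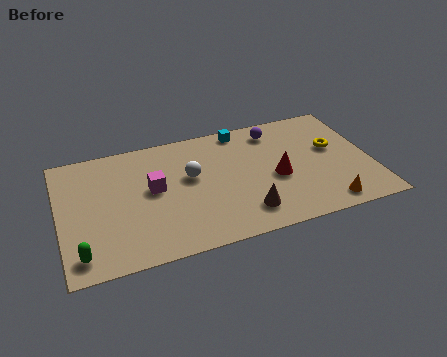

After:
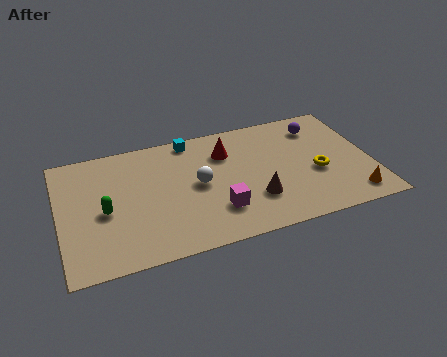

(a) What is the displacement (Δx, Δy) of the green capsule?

(1.2, 2.3)

The green capsule was at about (0.8, 1.2) and moved to about (2.0, 3.5).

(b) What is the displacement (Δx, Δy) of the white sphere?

(0.3, -0.6)

The white sphere started near (5.9, 4.6) and ended near (6.2, 4.0).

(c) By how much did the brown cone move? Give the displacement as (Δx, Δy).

(0.5, 0.7)

The brown cone was at about (8.1, 1.6) and moved to about (8.6, 2.3).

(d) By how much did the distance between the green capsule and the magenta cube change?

+0.5

They were about 4.6 units apart before and 5.1 after — 0.5 units further apart.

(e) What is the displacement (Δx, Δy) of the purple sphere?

(2.0, -0.3)

The purple sphere was at about (9.9, 6.5) and moved to about (11.9, 6.2).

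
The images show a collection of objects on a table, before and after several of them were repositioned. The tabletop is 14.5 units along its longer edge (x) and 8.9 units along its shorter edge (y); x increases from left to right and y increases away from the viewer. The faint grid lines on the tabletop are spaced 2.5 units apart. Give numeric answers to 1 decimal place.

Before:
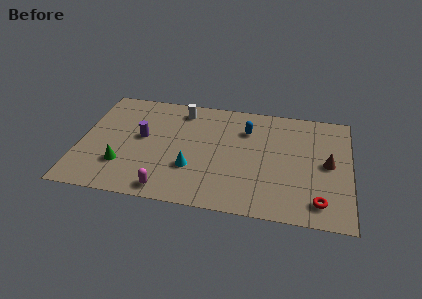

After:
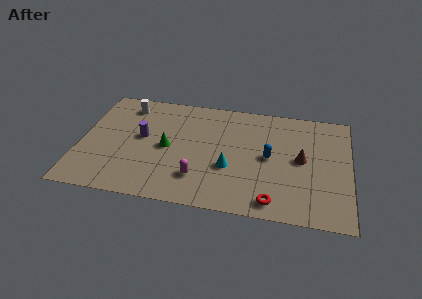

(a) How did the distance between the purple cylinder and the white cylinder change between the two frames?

-0.6

They were about 3.3 units apart before and 2.7 after — 0.6 units closer together.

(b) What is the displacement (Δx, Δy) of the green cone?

(2.3, 1.8)

The green cone started near (2.4, 2.5) and ended near (4.7, 4.3).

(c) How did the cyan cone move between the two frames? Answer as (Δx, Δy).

(2.0, 0.4)

From the two frames, the cyan cone sits at roughly (6.1, 2.9) before and (8.1, 3.3) after.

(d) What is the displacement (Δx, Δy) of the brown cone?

(-1.4, 0.1)

From the two frames, the brown cone sits at roughly (13.3, 4.5) before and (11.9, 4.6) after.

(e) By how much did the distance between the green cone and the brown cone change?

-3.9

They were about 11.1 units apart before and 7.2 after — 3.9 units closer together.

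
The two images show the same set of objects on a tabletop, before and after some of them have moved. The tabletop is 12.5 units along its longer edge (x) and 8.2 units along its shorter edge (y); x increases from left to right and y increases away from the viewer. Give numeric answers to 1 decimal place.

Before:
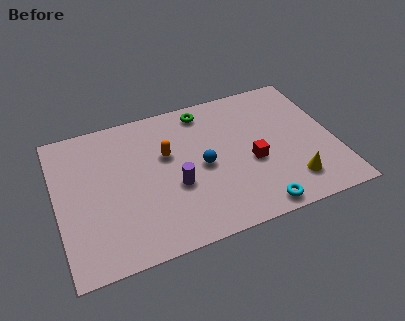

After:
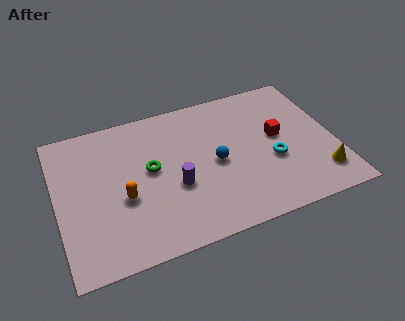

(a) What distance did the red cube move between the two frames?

1.7

The red cube moved from about (8.7, 3.4) to (10.0, 4.5), a distance of √(1.3² + 1.1²) ≈ 1.7.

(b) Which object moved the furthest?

the green torus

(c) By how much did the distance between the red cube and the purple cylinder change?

+1.5

They were about 3.5 units apart before and 5.0 after — 1.5 units further apart.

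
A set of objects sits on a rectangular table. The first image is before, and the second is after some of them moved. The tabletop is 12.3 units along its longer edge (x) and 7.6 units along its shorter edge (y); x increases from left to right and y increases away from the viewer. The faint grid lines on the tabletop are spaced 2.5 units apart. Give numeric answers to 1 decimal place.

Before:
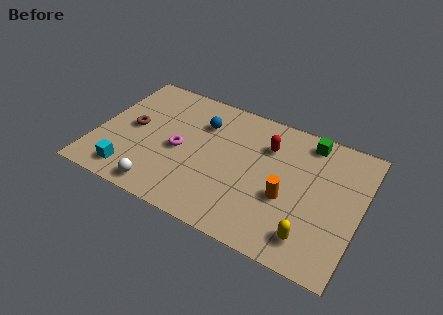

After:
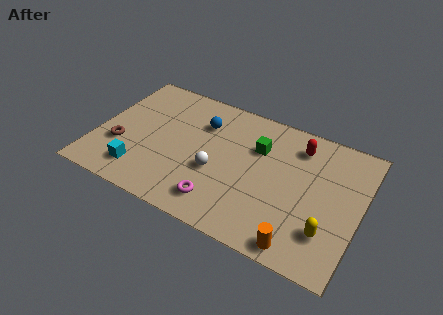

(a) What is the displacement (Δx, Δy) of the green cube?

(-2.2, -1.4)

The green cube started near (9.6, 6.6) and ended near (7.4, 5.2).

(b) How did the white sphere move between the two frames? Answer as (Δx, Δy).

(2.3, 2.1)

From the two frames, the white sphere sits at roughly (3.4, 0.9) before and (5.7, 3.0) after.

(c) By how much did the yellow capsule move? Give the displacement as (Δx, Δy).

(0.7, 0.6)

The yellow capsule was at about (10.3, 1.4) and moved to about (11.0, 2.0).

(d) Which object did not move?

the blue sphere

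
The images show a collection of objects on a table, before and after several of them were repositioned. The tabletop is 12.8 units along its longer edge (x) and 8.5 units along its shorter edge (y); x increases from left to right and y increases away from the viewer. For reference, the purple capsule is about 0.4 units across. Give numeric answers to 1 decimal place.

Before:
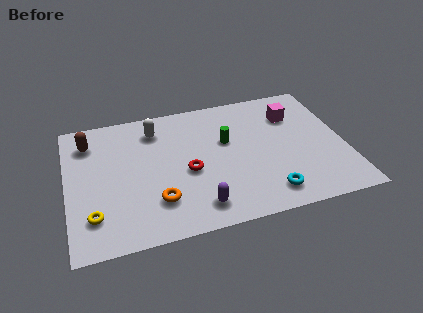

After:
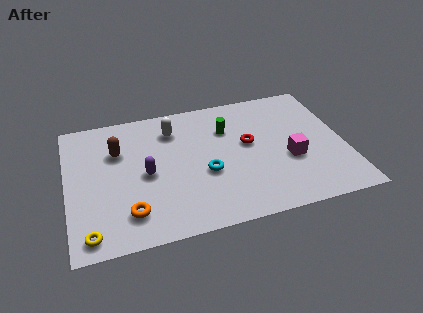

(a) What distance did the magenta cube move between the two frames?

2.9

The magenta cube was near (10.6, 6.2) before and (10.2, 3.3) after, so it travelled √(0.4² + 2.9²) ≈ 2.9 units.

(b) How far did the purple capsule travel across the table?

3.4

From (5.8, 1.4) to (3.6, 4.0), the purple capsule covered √(2.2² + 2.6²) ≈ 3.4 units.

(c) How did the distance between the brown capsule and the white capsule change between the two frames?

-0.4

The distance was about 3.1 in the first image and 2.7 in the second, so they moved 0.4 units closer together.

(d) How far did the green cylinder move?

0.8

The green cylinder moved from about (7.4, 5.2) to (7.5, 6.0), a distance of √(0.1² + 0.8²) ≈ 0.8.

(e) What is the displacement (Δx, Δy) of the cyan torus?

(-2.7, 2.0)

The cyan torus started near (9.0, 1.4) and ended near (6.3, 3.4).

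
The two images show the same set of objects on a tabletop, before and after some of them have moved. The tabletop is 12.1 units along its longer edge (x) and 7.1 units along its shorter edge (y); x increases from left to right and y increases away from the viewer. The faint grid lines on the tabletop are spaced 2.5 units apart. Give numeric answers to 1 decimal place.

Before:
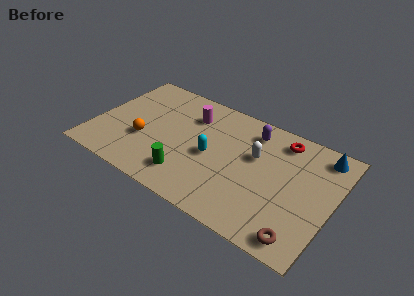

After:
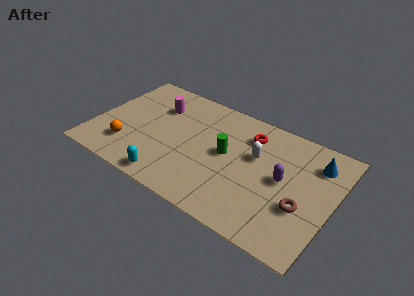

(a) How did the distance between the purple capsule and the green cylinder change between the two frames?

-2.1

Before: roughly 5.0 units apart; after: 2.9. That's 2.1 units closer together.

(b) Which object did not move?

the white capsule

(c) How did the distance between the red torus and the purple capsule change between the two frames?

+1.2

The distance was about 1.5 in the first image and 2.7 in the second, so they moved 1.2 units further apart.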